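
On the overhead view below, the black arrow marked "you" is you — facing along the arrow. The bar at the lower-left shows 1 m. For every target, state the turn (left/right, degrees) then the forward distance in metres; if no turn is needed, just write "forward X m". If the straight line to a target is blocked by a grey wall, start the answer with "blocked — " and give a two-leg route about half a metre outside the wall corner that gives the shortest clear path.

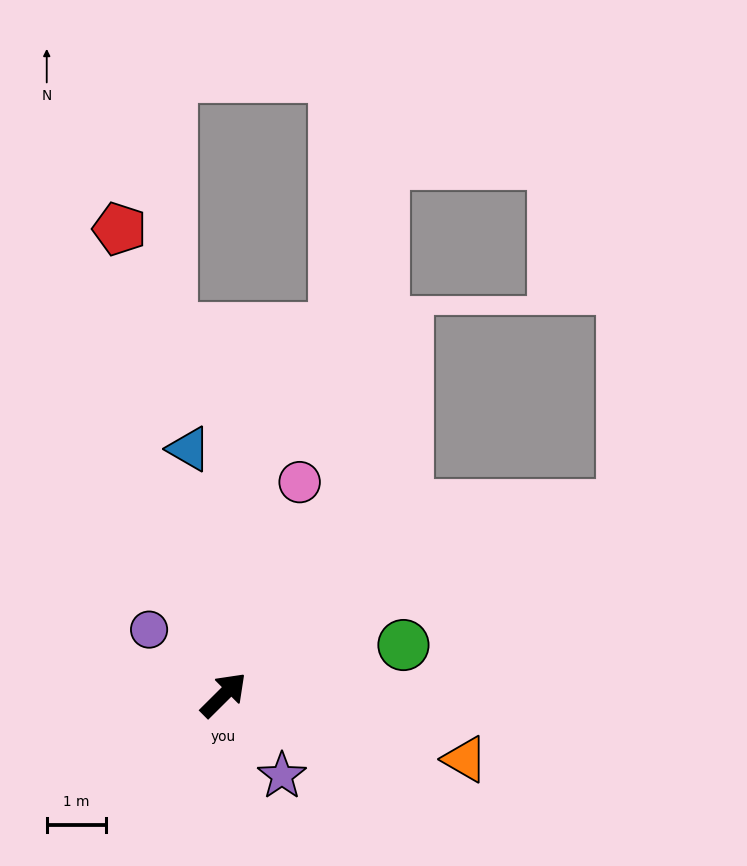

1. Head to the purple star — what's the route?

turn right 99°, forward 1.7 m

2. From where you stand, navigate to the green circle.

turn right 29°, forward 3.1 m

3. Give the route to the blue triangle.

turn left 53°, forward 4.2 m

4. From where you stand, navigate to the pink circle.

turn left 25°, forward 3.8 m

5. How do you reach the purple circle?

turn left 94°, forward 1.7 m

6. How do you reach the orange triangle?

turn right 60°, forward 4.2 m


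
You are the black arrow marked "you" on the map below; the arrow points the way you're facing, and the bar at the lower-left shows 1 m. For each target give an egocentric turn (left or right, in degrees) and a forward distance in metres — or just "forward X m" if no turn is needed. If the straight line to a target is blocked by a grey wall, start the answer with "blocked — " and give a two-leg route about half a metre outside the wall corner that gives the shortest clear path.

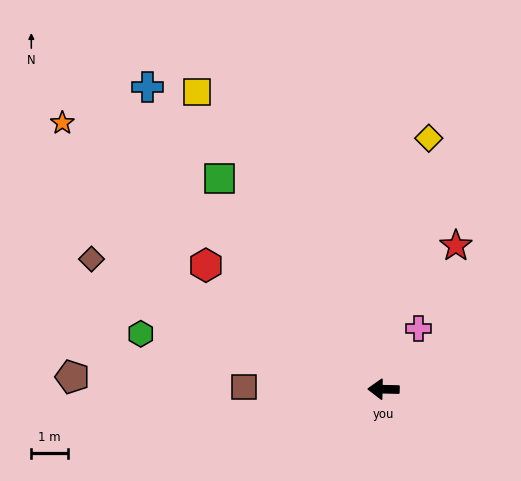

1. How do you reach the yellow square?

turn right 57°, forward 9.6 m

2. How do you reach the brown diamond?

turn right 23°, forward 8.7 m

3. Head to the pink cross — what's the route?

turn right 119°, forward 1.9 m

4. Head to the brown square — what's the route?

forward 3.8 m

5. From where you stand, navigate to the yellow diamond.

turn right 99°, forward 6.9 m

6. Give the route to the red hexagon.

turn right 34°, forward 5.9 m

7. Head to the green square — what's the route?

turn right 51°, forward 7.3 m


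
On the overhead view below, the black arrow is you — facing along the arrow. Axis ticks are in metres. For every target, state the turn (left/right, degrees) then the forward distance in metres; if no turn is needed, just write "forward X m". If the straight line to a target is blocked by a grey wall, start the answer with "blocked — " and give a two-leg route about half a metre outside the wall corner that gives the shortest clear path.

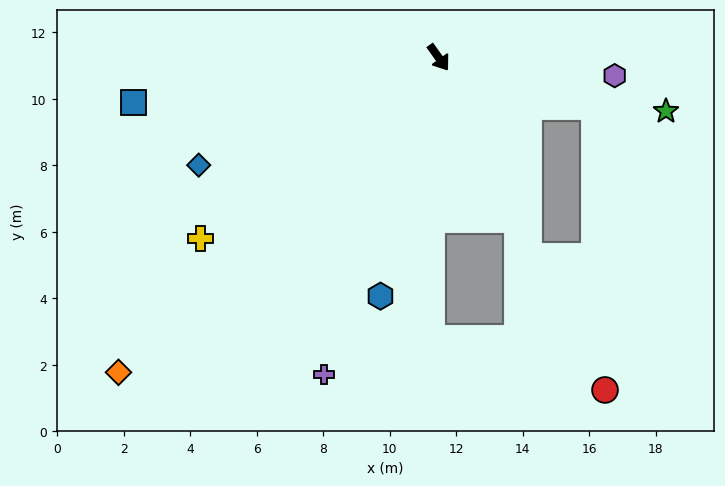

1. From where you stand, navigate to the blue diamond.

turn right 101°, forward 7.9 m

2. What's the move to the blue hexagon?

turn right 49°, forward 7.4 m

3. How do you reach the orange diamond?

turn right 81°, forward 13.5 m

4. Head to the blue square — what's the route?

turn right 117°, forward 9.3 m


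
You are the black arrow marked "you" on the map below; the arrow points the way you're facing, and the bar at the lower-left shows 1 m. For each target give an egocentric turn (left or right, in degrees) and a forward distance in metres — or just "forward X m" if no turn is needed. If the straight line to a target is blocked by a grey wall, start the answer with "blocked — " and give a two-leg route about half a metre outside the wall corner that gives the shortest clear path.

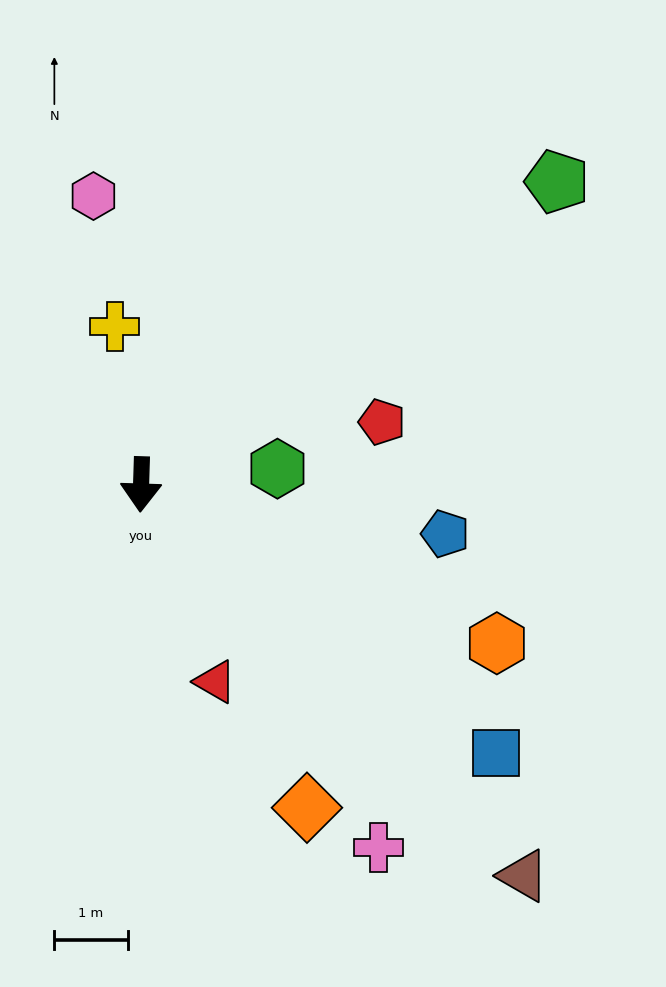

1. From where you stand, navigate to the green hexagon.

turn left 98°, forward 1.9 m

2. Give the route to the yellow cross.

turn right 169°, forward 2.2 m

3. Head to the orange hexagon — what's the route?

turn left 68°, forward 5.3 m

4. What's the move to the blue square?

turn left 55°, forward 6.1 m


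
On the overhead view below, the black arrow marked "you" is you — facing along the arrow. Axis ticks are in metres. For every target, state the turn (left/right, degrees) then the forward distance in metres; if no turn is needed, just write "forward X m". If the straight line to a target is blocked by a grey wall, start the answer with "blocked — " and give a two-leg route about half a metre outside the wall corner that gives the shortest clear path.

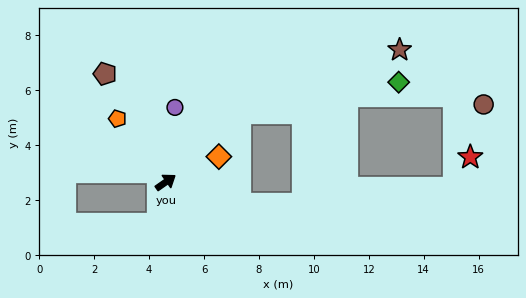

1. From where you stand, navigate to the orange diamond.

turn right 9°, forward 2.1 m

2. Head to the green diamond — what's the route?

blocked — turn left 8°, forward 3.7 m, then turn right 32°, forward 5.9 m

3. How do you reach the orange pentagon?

turn left 92°, forward 2.9 m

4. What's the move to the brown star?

blocked — turn left 8°, forward 3.7 m, then turn right 22°, forward 6.3 m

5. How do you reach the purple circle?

turn left 48°, forward 2.7 m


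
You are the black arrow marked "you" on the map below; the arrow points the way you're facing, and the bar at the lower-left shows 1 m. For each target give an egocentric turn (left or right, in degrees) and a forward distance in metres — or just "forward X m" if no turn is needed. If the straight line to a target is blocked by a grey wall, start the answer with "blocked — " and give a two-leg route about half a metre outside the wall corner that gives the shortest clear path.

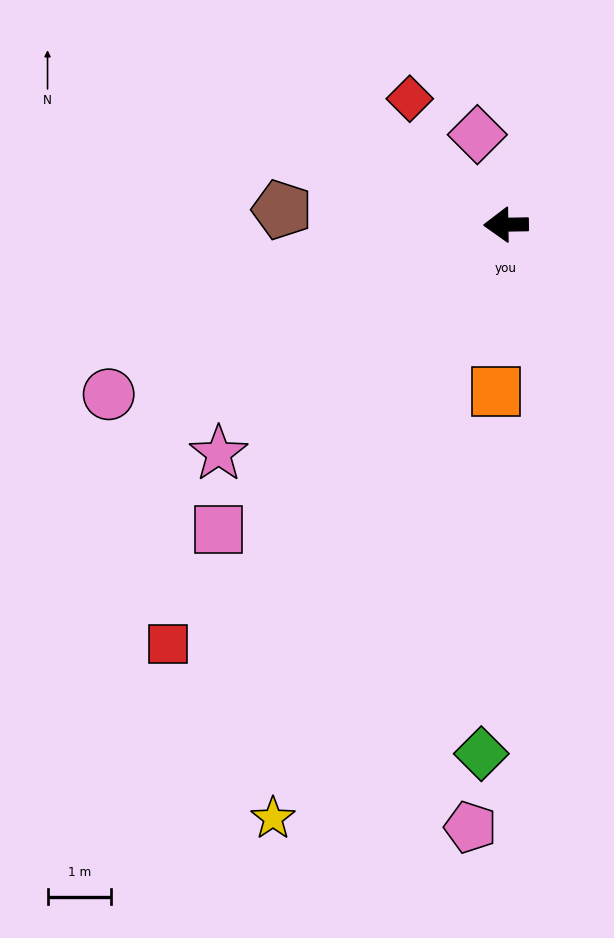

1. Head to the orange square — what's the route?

turn left 85°, forward 2.6 m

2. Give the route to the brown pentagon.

turn right 5°, forward 3.6 m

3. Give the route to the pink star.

turn left 38°, forward 5.8 m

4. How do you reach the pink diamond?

turn right 73°, forward 1.5 m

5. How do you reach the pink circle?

turn left 22°, forward 6.8 m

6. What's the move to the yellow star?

turn left 68°, forward 10.1 m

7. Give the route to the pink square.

turn left 46°, forward 6.6 m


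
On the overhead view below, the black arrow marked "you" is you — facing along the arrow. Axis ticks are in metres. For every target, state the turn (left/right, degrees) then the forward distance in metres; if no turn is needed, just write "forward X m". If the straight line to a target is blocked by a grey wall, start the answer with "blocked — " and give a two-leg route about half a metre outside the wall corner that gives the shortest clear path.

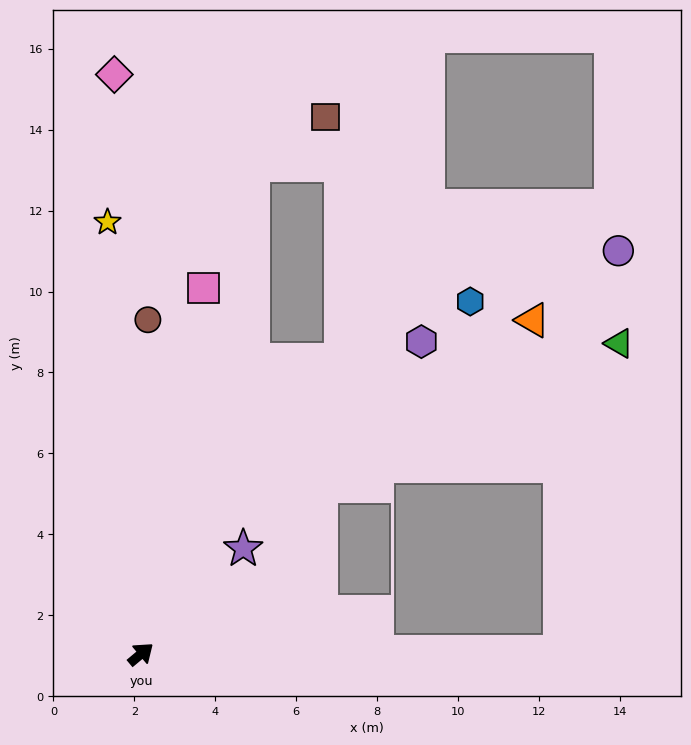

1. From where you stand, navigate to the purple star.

turn left 6°, forward 3.6 m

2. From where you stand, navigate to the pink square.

turn left 40°, forward 9.2 m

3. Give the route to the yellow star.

turn left 54°, forward 10.7 m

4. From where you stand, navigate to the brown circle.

turn left 49°, forward 8.3 m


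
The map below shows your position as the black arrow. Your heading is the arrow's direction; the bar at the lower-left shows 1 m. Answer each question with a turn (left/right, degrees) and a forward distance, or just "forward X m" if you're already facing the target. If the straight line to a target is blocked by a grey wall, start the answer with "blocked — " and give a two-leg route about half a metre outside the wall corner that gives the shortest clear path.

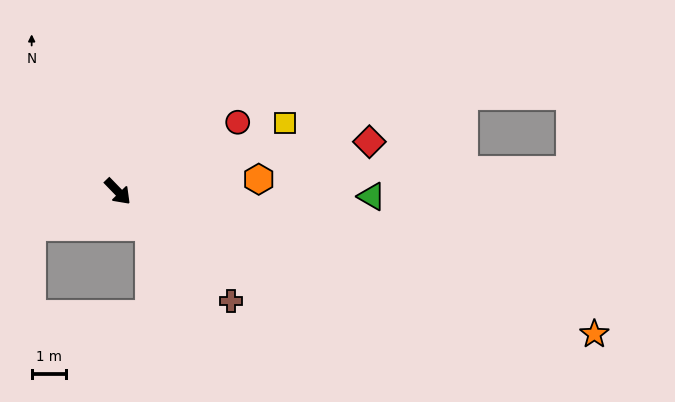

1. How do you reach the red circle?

turn left 76°, forward 4.0 m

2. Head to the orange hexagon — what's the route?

turn left 51°, forward 4.1 m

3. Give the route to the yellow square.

turn left 68°, forward 5.2 m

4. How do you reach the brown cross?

forward 4.5 m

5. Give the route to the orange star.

turn left 29°, forward 14.3 m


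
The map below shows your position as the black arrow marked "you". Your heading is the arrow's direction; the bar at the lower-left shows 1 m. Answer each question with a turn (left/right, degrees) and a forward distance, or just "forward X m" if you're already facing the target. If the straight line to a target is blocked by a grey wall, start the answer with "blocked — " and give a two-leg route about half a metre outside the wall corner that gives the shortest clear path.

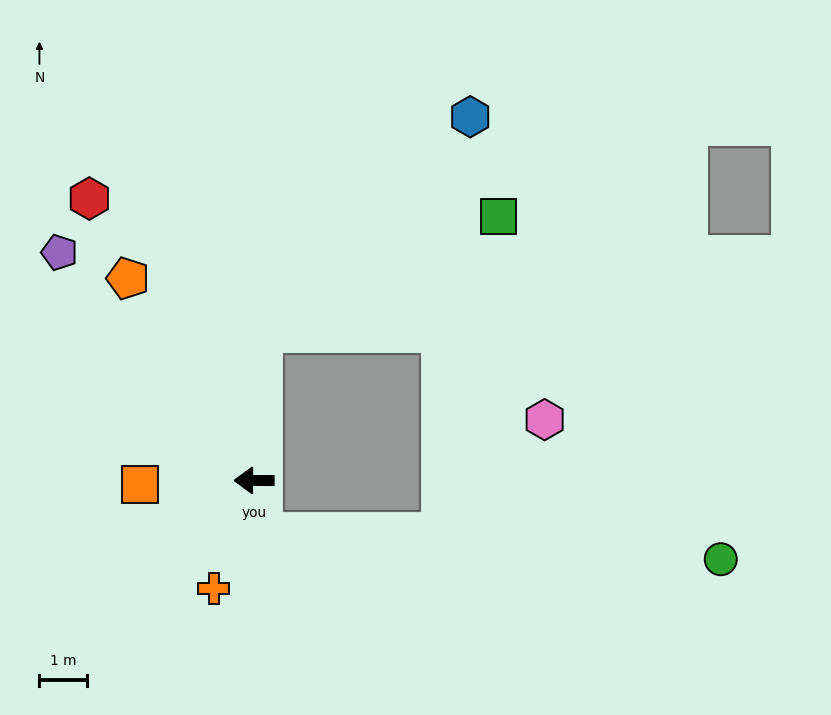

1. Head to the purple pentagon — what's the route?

turn right 49°, forward 6.3 m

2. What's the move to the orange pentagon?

turn right 58°, forward 5.0 m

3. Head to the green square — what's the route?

blocked — turn right 93°, forward 3.1 m, then turn right 61°, forward 5.5 m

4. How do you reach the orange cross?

turn left 70°, forward 2.4 m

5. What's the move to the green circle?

blocked — turn left 100°, forward 1.1 m, then turn left 77°, forward 9.7 m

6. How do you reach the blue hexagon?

blocked — turn right 93°, forward 3.1 m, then turn right 41°, forward 6.3 m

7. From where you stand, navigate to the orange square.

turn left 2°, forward 2.4 m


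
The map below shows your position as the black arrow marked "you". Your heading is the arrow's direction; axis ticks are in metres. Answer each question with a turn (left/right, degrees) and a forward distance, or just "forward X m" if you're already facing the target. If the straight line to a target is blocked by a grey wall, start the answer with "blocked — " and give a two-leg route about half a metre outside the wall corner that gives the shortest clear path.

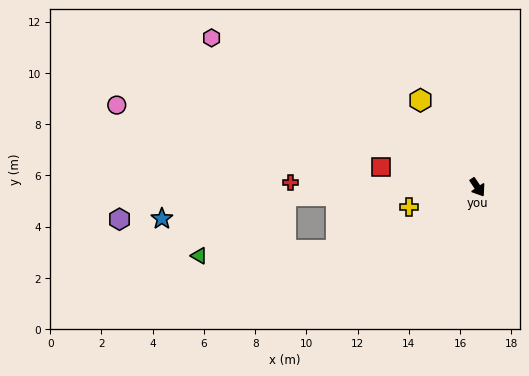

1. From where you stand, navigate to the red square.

turn right 136°, forward 3.8 m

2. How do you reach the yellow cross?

turn right 108°, forward 2.8 m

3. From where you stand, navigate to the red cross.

turn right 125°, forward 7.3 m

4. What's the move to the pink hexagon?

turn right 153°, forward 11.9 m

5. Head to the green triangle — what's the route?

blocked — turn right 121°, forward 7.5 m, then turn left 32°, forward 4.1 m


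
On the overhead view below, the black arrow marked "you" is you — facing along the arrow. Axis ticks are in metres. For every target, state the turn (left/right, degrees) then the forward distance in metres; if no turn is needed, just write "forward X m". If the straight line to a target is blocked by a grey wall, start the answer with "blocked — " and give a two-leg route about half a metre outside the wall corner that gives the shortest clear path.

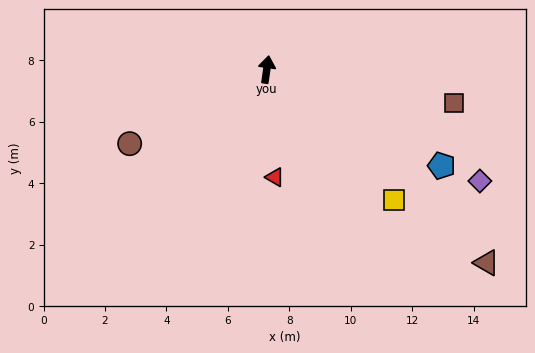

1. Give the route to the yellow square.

turn right 128°, forward 5.9 m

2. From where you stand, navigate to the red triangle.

turn right 167°, forward 3.5 m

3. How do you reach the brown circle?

turn left 127°, forward 5.1 m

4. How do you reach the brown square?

turn right 92°, forward 6.2 m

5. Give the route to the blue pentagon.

turn right 111°, forward 6.5 m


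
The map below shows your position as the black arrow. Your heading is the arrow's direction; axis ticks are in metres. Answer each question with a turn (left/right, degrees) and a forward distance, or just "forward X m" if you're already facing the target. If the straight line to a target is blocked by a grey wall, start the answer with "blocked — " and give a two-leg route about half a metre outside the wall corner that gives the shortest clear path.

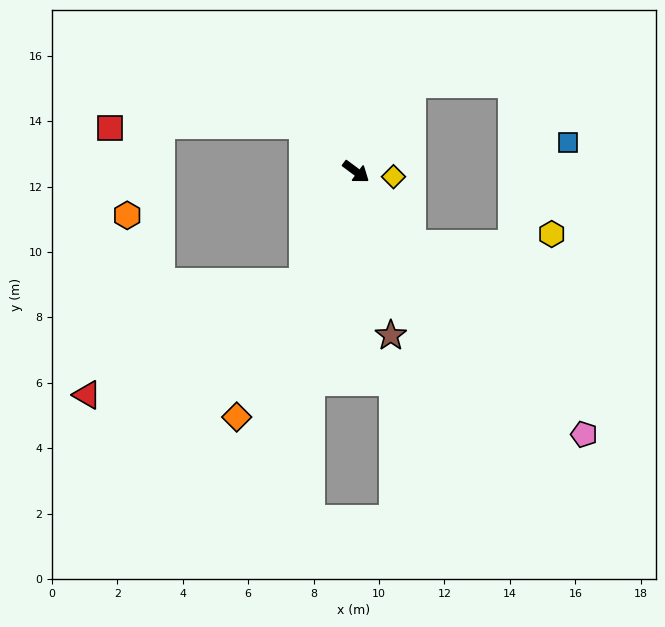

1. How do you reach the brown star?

turn right 41°, forward 5.1 m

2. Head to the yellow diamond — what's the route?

turn left 29°, forward 1.2 m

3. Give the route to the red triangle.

blocked — turn right 79°, forward 3.7 m, then turn right 37°, forward 7.5 m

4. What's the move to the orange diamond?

turn right 79°, forward 8.3 m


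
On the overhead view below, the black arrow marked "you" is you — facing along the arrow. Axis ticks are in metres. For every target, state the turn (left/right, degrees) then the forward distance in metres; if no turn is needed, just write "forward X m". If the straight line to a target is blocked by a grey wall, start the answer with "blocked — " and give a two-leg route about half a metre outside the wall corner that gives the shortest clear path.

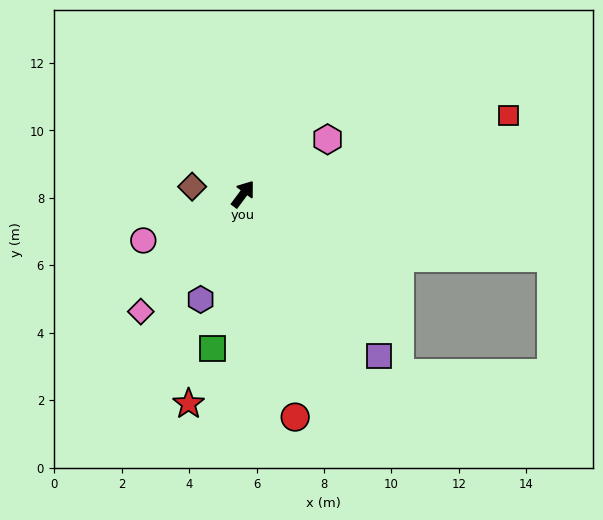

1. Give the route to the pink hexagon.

turn right 20°, forward 3.0 m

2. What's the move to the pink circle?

turn left 152°, forward 3.3 m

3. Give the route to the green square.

turn right 155°, forward 4.7 m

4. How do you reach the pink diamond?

turn left 176°, forward 4.6 m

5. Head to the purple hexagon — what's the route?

turn right 165°, forward 3.4 m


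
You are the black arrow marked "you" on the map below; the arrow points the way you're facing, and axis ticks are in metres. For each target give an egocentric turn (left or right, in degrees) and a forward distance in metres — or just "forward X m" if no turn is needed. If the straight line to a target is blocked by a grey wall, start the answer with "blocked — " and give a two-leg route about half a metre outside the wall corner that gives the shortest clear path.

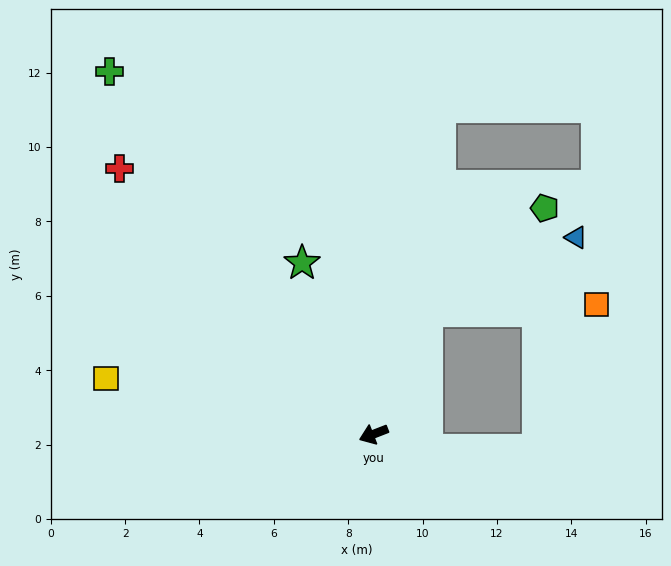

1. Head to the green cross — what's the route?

turn right 75°, forward 12.1 m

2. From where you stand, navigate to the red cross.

turn right 67°, forward 9.9 m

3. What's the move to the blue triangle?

blocked — turn right 135°, forward 3.6 m, then turn right 40°, forward 4.5 m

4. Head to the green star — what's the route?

turn right 89°, forward 5.0 m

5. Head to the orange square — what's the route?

blocked — turn right 135°, forward 3.6 m, then turn right 64°, forward 4.6 m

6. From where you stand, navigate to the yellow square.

turn right 33°, forward 7.4 m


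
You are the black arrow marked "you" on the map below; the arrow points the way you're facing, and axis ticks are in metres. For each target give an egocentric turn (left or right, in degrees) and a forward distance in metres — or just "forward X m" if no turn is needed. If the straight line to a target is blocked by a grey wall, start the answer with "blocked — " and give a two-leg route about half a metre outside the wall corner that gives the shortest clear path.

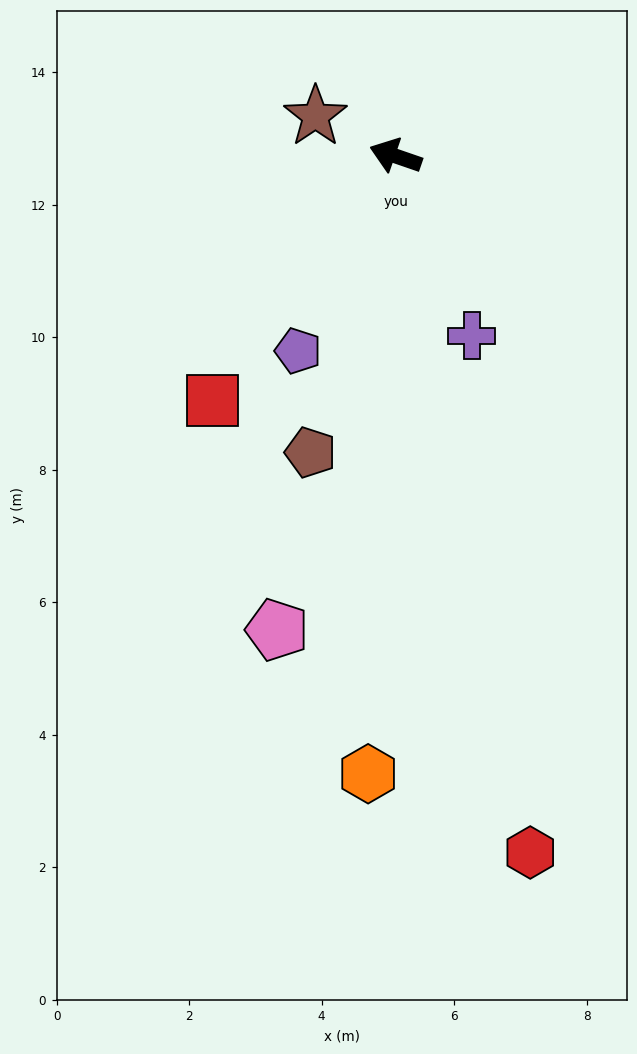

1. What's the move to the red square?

turn left 72°, forward 4.6 m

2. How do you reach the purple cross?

turn left 132°, forward 2.9 m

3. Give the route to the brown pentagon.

turn left 93°, forward 4.7 m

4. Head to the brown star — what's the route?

turn right 7°, forward 1.4 m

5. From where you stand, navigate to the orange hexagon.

turn left 106°, forward 9.3 m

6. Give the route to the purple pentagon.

turn left 82°, forward 3.3 m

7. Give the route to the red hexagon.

turn left 120°, forward 10.7 m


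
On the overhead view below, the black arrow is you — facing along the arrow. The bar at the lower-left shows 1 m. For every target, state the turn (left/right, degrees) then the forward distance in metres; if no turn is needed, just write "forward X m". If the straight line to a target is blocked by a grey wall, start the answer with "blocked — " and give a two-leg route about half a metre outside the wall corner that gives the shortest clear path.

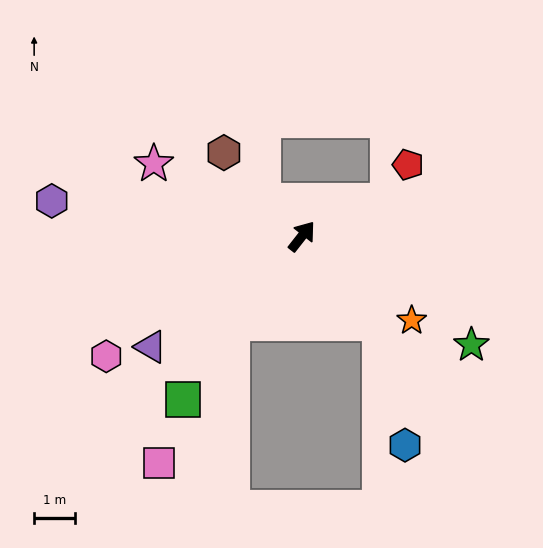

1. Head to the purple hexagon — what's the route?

turn left 120°, forward 6.2 m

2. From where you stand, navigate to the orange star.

turn right 89°, forward 3.4 m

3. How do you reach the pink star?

turn left 102°, forward 4.0 m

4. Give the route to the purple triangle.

turn left 164°, forward 4.6 m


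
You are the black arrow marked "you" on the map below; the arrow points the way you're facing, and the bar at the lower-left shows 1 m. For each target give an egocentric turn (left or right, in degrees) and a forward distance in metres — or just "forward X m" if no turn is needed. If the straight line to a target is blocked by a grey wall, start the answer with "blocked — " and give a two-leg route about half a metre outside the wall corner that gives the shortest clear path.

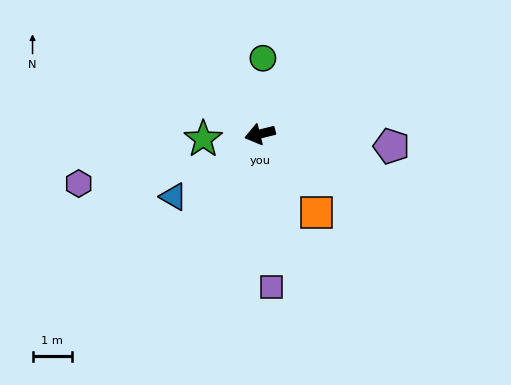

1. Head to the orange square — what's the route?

turn left 112°, forward 2.5 m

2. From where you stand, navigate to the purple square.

turn left 80°, forward 3.9 m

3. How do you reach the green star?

turn right 9°, forward 1.5 m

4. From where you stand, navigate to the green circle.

turn right 106°, forward 1.9 m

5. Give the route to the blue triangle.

turn left 22°, forward 2.7 m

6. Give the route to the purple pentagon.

turn left 161°, forward 3.4 m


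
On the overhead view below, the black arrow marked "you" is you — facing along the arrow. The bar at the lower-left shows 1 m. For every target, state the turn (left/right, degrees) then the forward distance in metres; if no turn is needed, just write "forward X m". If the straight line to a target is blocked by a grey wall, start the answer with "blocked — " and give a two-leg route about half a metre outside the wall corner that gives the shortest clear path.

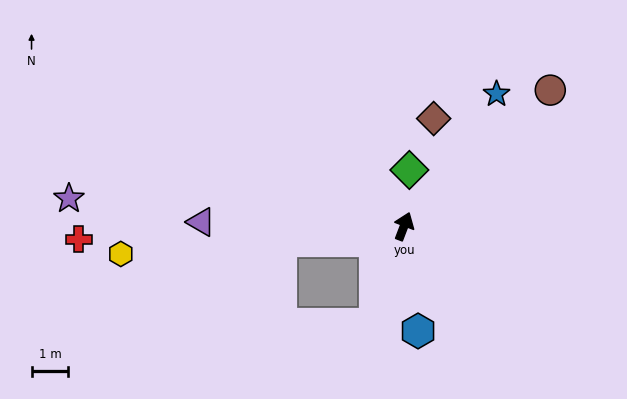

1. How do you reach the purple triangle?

turn left 110°, forward 5.5 m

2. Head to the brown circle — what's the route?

turn right 26°, forward 5.4 m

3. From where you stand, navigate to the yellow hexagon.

turn left 116°, forward 7.7 m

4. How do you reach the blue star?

turn right 14°, forward 4.4 m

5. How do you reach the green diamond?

turn left 15°, forward 1.5 m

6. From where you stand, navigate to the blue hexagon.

turn right 152°, forward 2.9 m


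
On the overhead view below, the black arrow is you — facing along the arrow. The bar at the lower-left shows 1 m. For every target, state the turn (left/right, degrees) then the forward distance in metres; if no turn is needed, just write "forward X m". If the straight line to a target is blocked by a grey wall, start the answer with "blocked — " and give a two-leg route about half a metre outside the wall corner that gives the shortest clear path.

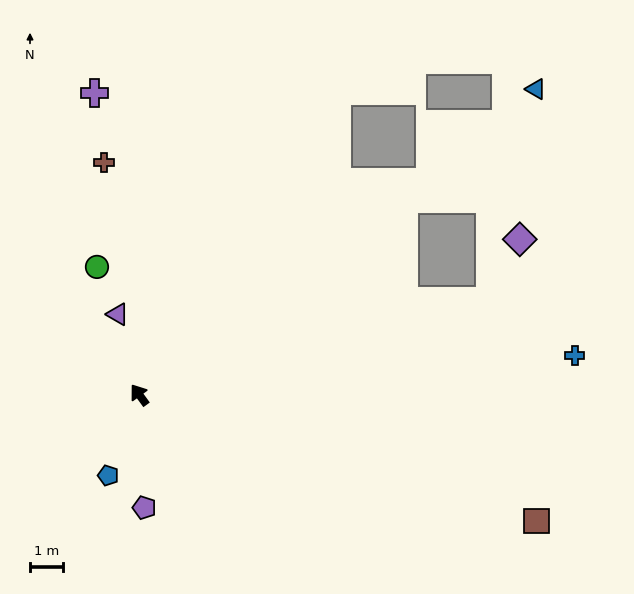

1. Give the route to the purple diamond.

blocked — turn right 111°, forward 11.1 m, then turn left 49°, forward 2.1 m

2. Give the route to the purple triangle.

turn right 21°, forward 2.6 m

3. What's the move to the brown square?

turn right 144°, forward 12.7 m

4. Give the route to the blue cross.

turn right 121°, forward 13.4 m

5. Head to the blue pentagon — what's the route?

turn left 123°, forward 2.6 m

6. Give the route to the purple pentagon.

turn left 147°, forward 3.5 m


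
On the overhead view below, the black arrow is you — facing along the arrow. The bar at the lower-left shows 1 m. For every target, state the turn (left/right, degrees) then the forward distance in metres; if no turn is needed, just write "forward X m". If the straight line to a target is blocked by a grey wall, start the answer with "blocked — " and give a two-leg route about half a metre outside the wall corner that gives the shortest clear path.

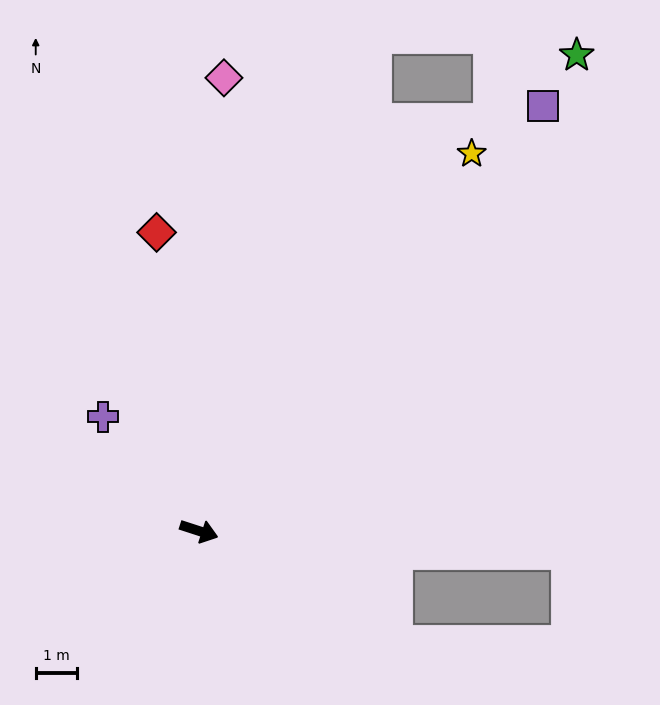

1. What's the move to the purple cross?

turn left 148°, forward 3.6 m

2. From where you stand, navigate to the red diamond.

turn left 116°, forward 7.4 m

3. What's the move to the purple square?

turn left 69°, forward 13.3 m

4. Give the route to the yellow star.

turn left 72°, forward 11.3 m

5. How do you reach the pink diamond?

turn left 105°, forward 11.1 m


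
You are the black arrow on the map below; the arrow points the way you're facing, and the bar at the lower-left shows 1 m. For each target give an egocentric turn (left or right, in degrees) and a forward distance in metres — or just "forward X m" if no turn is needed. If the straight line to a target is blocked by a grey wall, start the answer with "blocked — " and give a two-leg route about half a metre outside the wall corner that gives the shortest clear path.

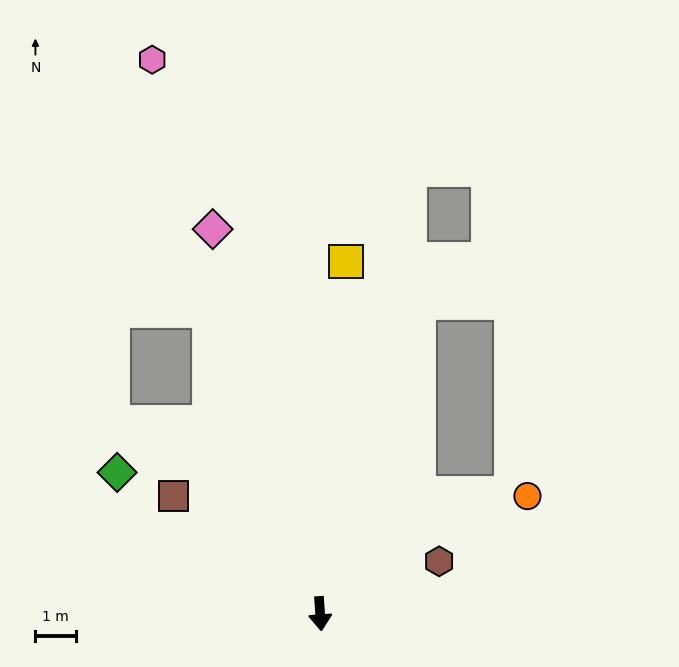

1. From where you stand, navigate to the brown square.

turn right 133°, forward 4.6 m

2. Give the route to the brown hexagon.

turn left 110°, forward 3.2 m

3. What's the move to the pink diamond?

turn right 168°, forward 9.8 m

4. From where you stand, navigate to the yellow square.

turn left 172°, forward 8.7 m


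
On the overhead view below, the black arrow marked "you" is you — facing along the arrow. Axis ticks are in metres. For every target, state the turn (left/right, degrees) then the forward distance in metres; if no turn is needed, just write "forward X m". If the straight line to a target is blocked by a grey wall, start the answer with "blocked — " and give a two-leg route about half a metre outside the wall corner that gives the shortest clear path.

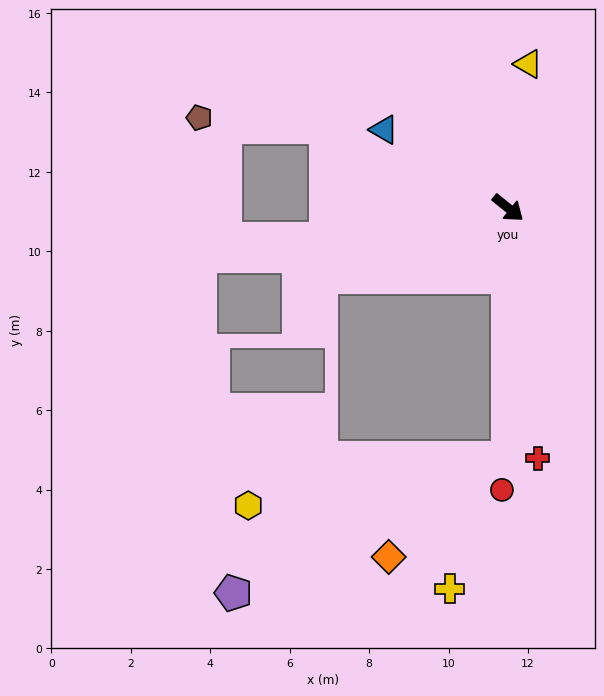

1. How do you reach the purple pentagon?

blocked — turn right 51°, forward 6.3 m, then turn right 64°, forward 7.7 m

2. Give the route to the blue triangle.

turn right 173°, forward 3.7 m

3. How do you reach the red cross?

turn right 44°, forward 6.3 m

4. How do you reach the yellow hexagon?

blocked — turn right 51°, forward 6.3 m, then turn right 80°, forward 6.6 m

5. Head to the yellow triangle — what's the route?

turn left 121°, forward 3.7 m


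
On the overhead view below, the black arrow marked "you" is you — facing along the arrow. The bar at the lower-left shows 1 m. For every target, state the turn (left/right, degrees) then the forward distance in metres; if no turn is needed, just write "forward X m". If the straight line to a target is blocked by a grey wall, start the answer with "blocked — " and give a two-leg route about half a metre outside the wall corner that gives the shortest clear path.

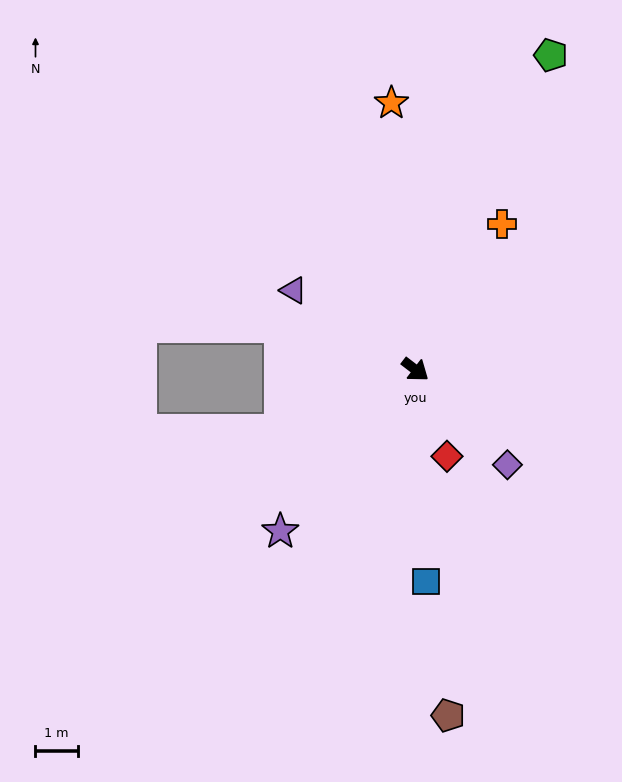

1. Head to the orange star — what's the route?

turn left 133°, forward 6.4 m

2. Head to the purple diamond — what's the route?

turn right 9°, forward 3.1 m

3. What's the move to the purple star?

turn right 92°, forward 5.0 m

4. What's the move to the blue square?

turn right 50°, forward 5.0 m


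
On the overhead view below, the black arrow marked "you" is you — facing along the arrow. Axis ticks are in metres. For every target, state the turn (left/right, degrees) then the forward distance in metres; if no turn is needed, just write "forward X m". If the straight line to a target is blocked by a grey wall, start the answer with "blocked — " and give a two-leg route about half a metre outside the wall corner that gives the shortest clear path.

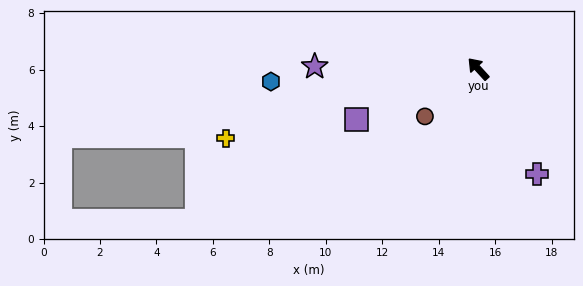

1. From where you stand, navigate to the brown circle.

turn left 89°, forward 2.5 m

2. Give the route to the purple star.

turn left 47°, forward 5.8 m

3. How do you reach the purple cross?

turn left 167°, forward 4.3 m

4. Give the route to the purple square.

turn left 70°, forward 4.7 m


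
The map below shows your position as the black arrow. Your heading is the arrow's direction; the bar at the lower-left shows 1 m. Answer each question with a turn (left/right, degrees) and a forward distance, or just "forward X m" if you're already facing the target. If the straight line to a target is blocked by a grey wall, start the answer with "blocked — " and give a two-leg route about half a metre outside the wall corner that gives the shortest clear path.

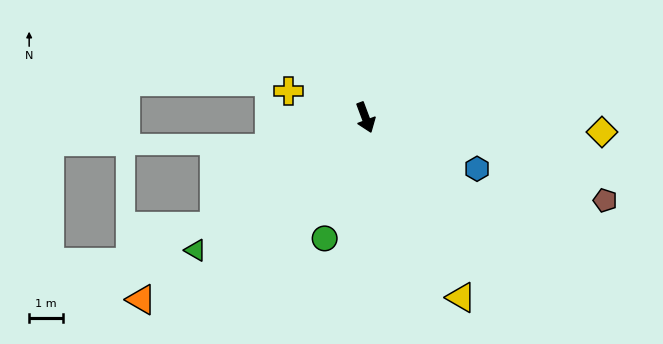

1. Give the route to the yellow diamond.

turn left 66°, forward 7.1 m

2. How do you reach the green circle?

turn right 39°, forward 3.8 m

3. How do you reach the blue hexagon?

turn left 45°, forward 3.7 m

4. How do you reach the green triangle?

turn right 72°, forward 6.4 m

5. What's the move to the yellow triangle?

turn left 7°, forward 6.1 m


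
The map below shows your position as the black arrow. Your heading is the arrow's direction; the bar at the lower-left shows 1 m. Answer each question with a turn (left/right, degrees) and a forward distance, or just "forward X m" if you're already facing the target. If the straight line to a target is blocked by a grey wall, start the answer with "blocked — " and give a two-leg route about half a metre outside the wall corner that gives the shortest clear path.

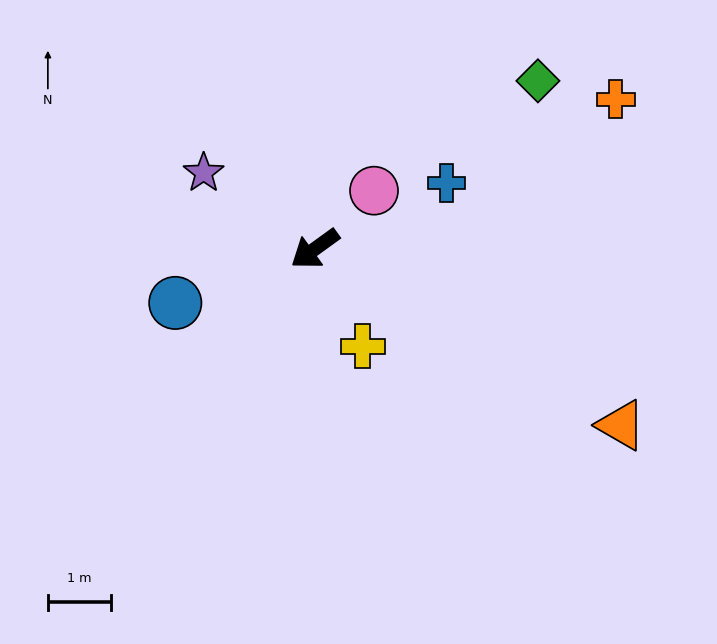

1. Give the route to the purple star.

turn right 70°, forward 2.1 m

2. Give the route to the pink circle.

turn right 171°, forward 1.3 m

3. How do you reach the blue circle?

turn right 15°, forward 2.4 m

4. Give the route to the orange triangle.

turn left 114°, forward 5.6 m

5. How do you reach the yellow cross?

turn left 80°, forward 1.7 m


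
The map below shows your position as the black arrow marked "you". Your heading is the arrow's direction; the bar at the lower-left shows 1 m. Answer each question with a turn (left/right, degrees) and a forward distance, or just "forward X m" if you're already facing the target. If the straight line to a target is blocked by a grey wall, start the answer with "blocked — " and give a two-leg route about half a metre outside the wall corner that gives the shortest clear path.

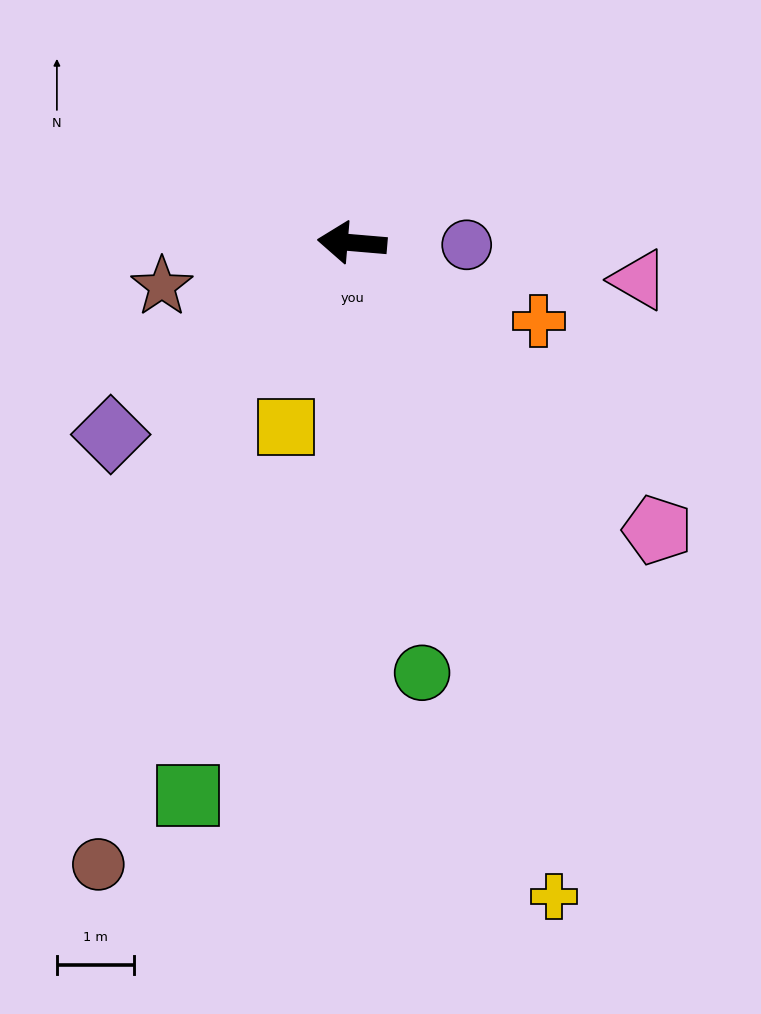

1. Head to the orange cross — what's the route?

turn left 162°, forward 2.6 m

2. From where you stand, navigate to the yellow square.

turn left 75°, forward 2.5 m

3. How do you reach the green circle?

turn left 104°, forward 5.6 m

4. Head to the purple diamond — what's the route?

turn left 43°, forward 4.0 m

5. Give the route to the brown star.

turn left 18°, forward 2.5 m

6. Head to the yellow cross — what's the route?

turn left 112°, forward 8.8 m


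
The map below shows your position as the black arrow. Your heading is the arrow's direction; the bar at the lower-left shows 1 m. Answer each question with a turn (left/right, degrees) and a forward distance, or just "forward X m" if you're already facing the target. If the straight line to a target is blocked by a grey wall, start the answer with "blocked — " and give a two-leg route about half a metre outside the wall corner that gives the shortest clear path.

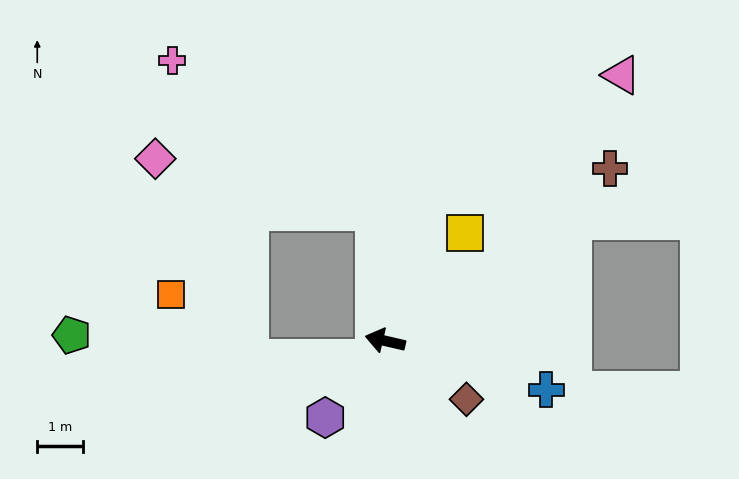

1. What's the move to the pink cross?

blocked — turn right 72°, forward 2.9 m, then turn left 48°, forward 5.6 m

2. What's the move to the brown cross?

turn right 129°, forward 6.2 m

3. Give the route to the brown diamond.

turn left 157°, forward 2.2 m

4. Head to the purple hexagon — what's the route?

turn left 65°, forward 2.1 m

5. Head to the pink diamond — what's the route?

blocked — turn right 72°, forward 2.9 m, then turn left 72°, forward 5.0 m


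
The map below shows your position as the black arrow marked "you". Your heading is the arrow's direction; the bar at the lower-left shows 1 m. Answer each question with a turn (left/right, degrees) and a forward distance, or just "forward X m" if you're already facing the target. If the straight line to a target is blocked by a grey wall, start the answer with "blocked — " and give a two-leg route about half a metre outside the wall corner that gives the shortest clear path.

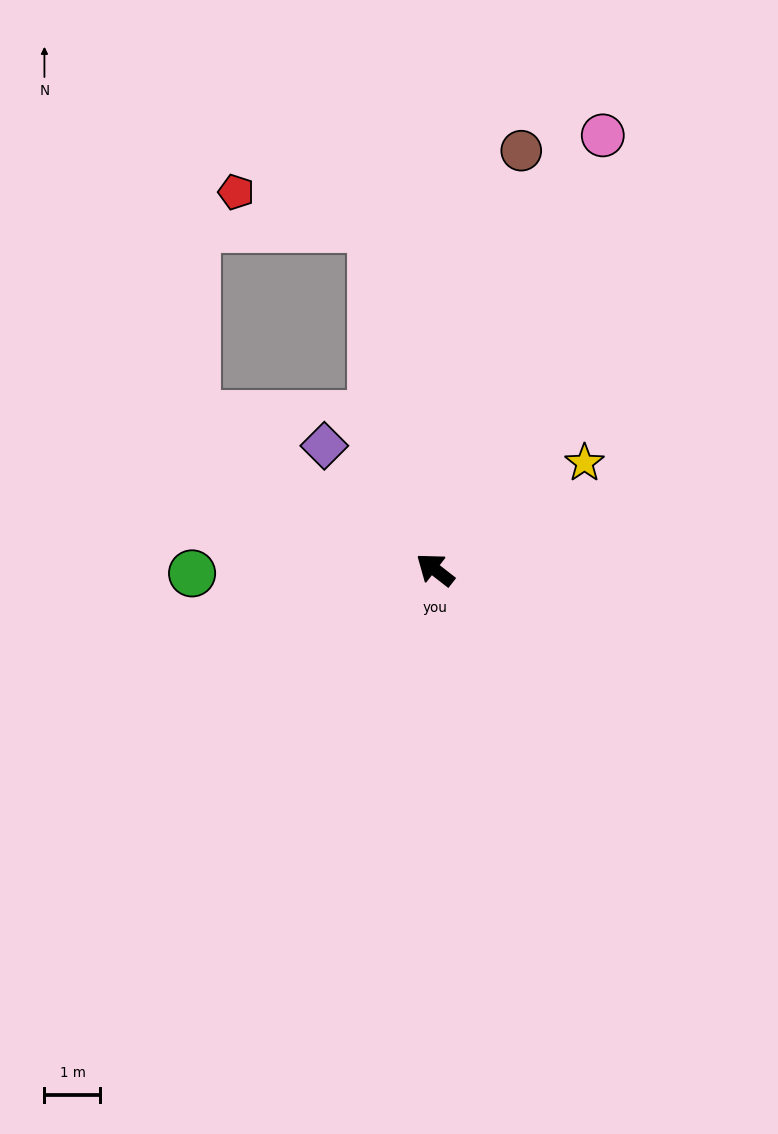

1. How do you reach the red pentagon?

blocked — turn right 41°, forward 6.2 m, then turn left 64°, forward 2.5 m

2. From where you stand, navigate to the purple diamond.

turn right 10°, forward 3.0 m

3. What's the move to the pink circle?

turn right 73°, forward 8.3 m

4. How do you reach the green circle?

turn left 39°, forward 4.3 m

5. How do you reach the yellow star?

turn right 107°, forward 3.3 m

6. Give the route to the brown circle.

turn right 64°, forward 7.6 m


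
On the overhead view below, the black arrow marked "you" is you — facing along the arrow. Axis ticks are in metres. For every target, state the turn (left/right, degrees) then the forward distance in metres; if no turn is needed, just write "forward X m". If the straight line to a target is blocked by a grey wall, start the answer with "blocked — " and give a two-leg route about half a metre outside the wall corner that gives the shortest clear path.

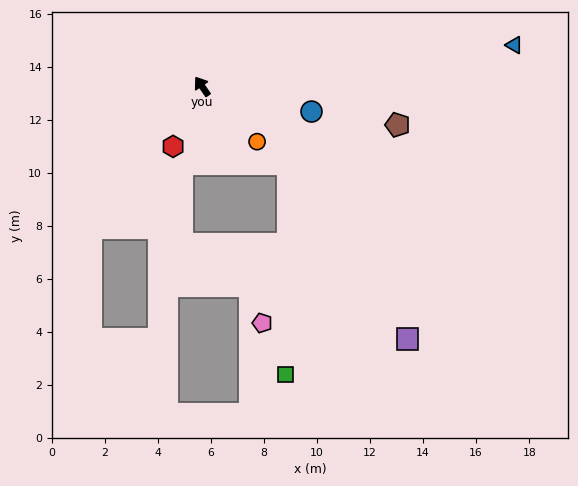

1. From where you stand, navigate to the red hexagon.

turn left 120°, forward 2.5 m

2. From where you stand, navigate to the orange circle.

turn right 170°, forward 2.9 m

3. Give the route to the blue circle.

turn right 138°, forward 4.2 m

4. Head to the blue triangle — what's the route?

turn right 117°, forward 11.9 m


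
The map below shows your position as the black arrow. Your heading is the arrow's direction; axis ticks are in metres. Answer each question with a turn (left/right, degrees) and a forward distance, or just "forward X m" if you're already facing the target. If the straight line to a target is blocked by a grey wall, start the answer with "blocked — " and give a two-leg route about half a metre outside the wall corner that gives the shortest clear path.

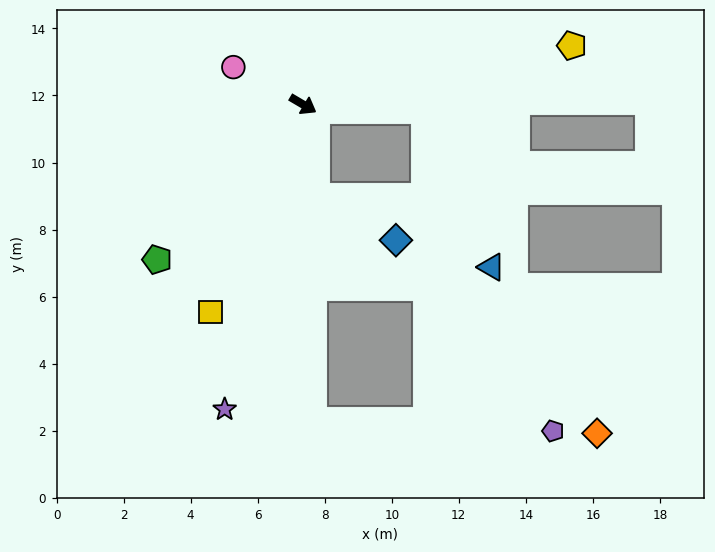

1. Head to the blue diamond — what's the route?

blocked — turn right 52°, forward 2.8 m, then turn left 54°, forward 2.7 m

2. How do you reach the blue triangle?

blocked — turn left 28°, forward 3.7 m, then turn right 65°, forward 5.1 m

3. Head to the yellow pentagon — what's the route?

turn left 43°, forward 8.2 m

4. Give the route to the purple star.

turn right 74°, forward 9.4 m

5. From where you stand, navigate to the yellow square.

turn right 84°, forward 6.8 m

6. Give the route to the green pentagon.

turn right 103°, forward 6.4 m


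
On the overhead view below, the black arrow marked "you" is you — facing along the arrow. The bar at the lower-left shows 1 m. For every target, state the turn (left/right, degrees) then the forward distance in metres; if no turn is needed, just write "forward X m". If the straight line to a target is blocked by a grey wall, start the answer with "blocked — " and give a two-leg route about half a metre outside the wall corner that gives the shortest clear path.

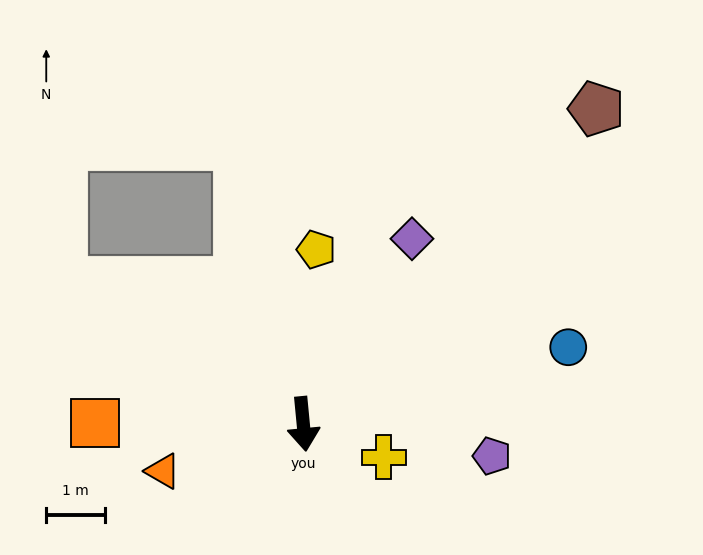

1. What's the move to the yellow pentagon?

turn left 170°, forward 3.0 m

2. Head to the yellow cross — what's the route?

turn left 62°, forward 1.5 m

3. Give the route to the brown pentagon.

turn left 132°, forward 7.4 m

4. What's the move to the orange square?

turn right 96°, forward 3.6 m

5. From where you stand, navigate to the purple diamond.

turn left 144°, forward 3.7 m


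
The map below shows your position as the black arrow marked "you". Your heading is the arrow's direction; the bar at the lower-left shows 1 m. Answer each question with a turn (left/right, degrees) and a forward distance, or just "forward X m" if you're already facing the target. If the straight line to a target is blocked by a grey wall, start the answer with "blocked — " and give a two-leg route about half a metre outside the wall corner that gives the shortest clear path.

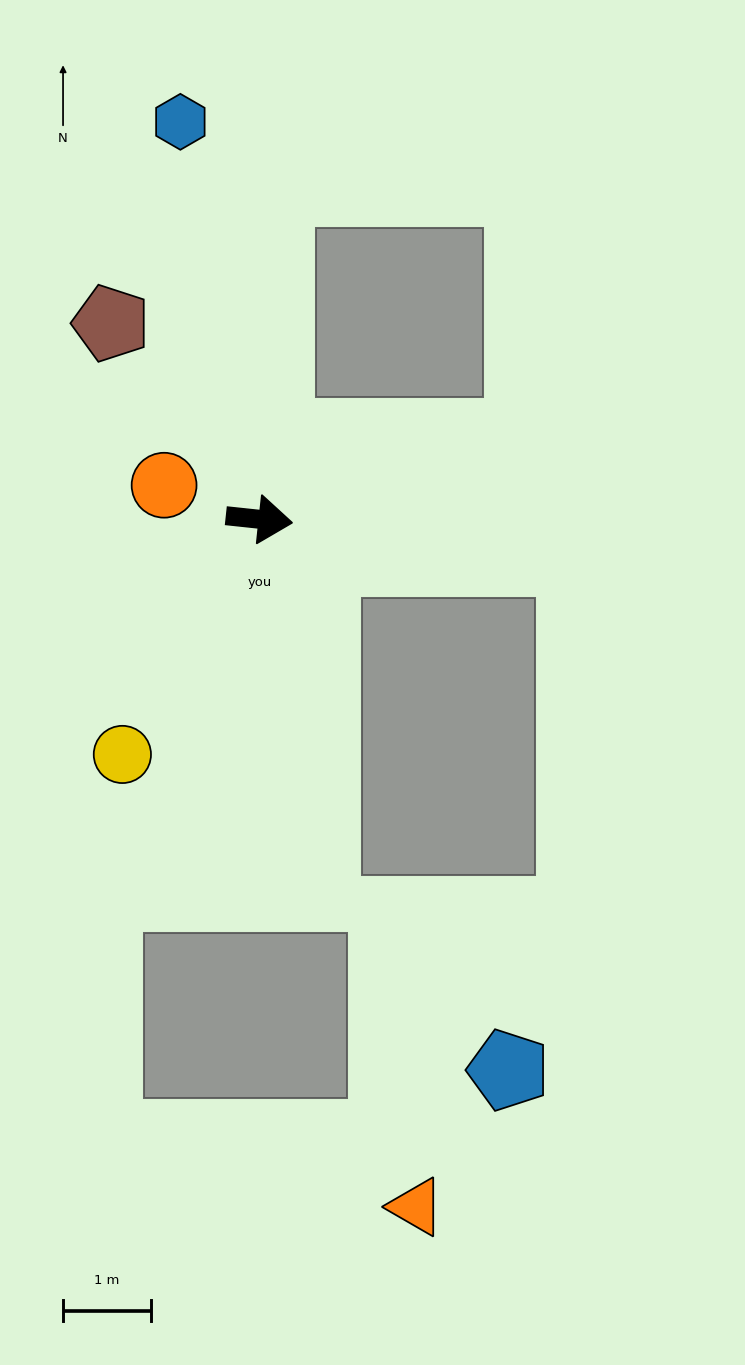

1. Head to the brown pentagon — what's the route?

turn left 133°, forward 2.8 m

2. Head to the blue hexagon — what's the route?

turn left 107°, forward 4.6 m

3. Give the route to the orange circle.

turn left 166°, forward 1.2 m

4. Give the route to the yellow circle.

turn right 114°, forward 3.1 m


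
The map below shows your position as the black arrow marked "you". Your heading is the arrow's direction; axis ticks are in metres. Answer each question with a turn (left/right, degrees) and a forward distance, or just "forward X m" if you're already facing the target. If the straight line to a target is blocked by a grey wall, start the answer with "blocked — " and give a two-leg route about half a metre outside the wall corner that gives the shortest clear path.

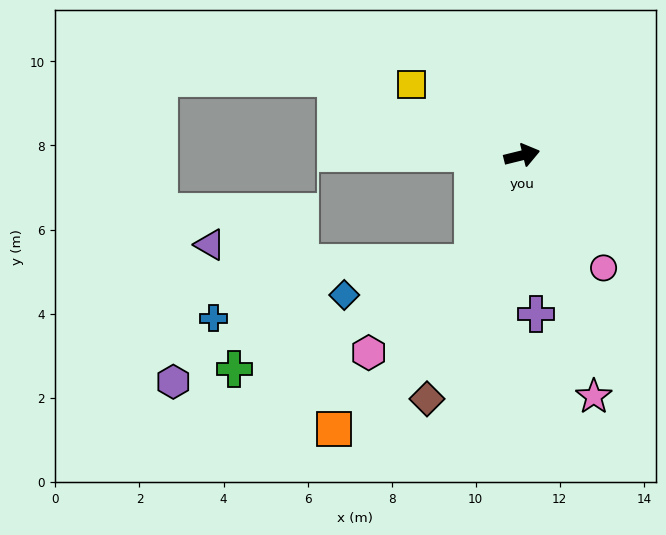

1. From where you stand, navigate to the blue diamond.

blocked — turn right 129°, forward 2.8 m, then turn right 50°, forward 3.1 m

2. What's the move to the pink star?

turn right 87°, forward 6.0 m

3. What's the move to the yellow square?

turn left 133°, forward 3.1 m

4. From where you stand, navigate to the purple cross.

turn right 99°, forward 3.8 m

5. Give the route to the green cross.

blocked — turn right 129°, forward 2.8 m, then turn right 40°, forward 6.2 m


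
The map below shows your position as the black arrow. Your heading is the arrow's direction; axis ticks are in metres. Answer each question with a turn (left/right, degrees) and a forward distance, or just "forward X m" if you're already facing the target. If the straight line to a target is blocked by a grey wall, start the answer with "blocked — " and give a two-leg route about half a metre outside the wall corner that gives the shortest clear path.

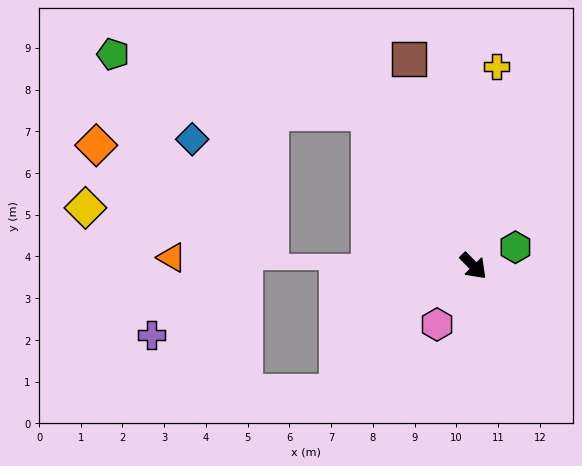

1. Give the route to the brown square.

turn left 153°, forward 5.2 m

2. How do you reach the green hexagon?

turn left 70°, forward 1.1 m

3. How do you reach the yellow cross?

turn left 129°, forward 4.8 m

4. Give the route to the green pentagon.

blocked — turn left 170°, forward 4.4 m, then turn left 43°, forward 6.3 m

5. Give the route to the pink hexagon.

turn right 76°, forward 1.7 m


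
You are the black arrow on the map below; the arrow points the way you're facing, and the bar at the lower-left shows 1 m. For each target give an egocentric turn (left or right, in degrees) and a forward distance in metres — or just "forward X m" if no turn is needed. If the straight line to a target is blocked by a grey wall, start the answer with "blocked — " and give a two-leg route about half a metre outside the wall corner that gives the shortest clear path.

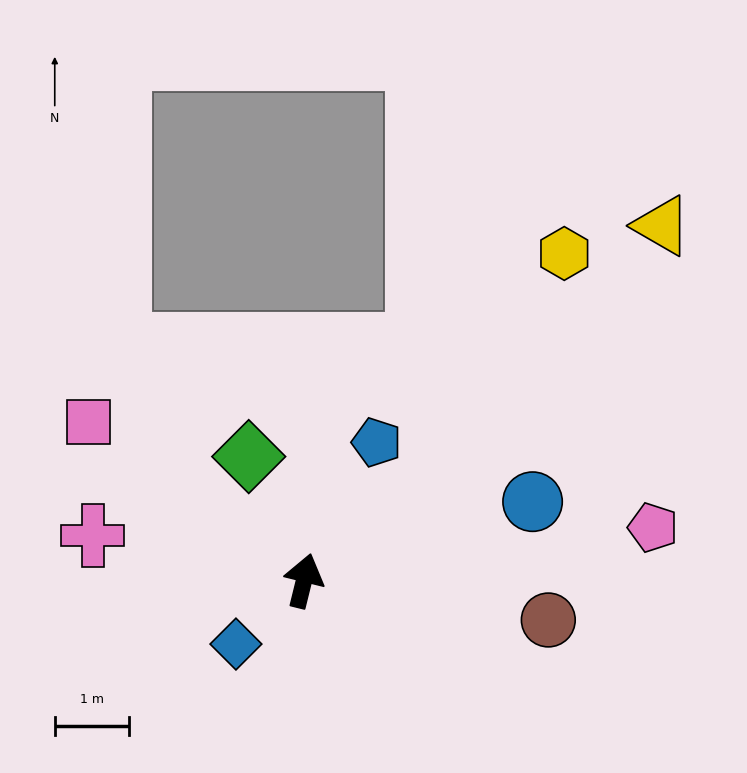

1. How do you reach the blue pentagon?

turn right 14°, forward 2.1 m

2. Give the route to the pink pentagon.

turn right 67°, forward 4.7 m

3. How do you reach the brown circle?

turn right 85°, forward 3.3 m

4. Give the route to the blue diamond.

turn left 147°, forward 1.2 m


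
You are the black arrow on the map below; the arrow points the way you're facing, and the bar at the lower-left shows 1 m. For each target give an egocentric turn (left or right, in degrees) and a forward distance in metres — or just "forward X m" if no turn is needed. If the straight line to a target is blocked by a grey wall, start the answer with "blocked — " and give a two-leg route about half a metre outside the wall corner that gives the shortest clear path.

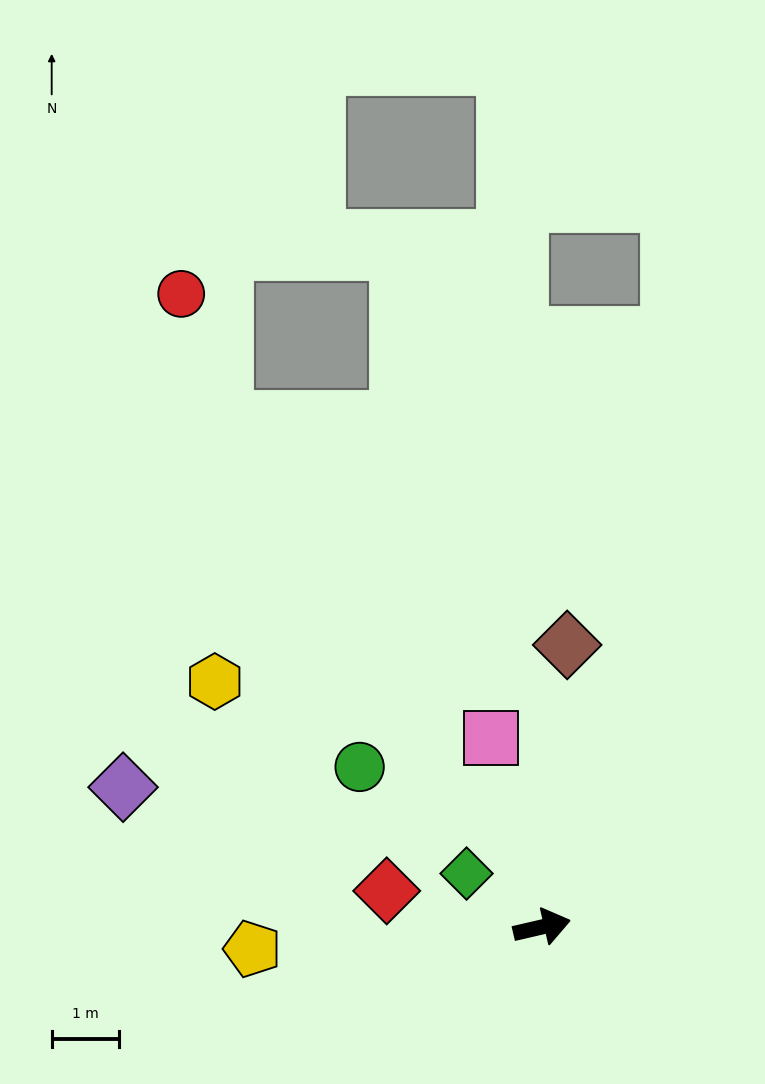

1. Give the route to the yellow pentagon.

turn left 171°, forward 4.3 m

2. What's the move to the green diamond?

turn left 132°, forward 1.4 m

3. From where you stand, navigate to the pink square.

turn left 92°, forward 2.9 m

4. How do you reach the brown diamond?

turn left 72°, forward 4.2 m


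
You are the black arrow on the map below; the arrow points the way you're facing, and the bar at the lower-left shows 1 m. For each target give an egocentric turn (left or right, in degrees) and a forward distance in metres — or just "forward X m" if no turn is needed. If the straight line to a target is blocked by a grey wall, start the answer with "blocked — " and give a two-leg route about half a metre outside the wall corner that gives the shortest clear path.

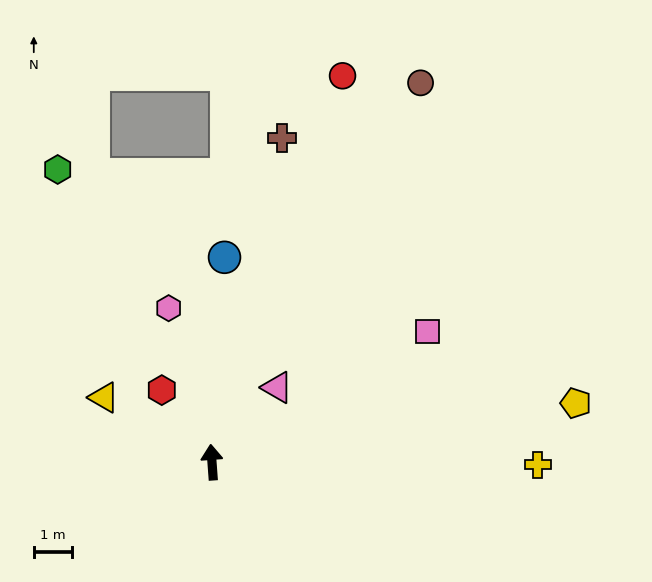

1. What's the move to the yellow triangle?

turn left 55°, forward 3.3 m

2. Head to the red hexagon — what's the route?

turn left 31°, forward 2.3 m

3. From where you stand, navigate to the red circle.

turn right 23°, forward 10.5 m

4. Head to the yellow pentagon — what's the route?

turn right 85°, forward 9.5 m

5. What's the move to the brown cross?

turn right 16°, forward 8.6 m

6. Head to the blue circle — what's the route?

turn right 8°, forward 5.3 m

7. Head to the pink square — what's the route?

turn right 63°, forward 6.5 m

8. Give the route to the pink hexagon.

turn left 12°, forward 4.1 m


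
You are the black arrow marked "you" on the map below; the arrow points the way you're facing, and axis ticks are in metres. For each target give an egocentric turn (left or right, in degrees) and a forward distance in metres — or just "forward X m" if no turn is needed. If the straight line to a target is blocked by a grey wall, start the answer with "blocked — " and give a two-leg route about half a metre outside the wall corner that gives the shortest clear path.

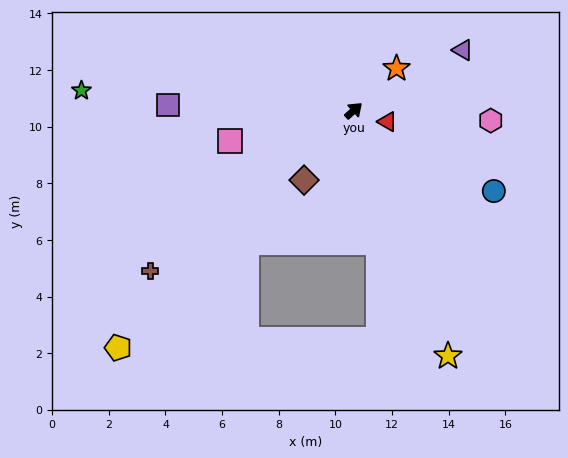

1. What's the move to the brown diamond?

turn right 168°, forward 3.0 m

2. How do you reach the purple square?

turn left 136°, forward 6.6 m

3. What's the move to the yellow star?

turn right 111°, forward 9.3 m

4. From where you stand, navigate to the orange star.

turn left 2°, forward 2.1 m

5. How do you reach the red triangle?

turn right 60°, forward 1.3 m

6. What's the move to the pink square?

turn left 152°, forward 4.5 m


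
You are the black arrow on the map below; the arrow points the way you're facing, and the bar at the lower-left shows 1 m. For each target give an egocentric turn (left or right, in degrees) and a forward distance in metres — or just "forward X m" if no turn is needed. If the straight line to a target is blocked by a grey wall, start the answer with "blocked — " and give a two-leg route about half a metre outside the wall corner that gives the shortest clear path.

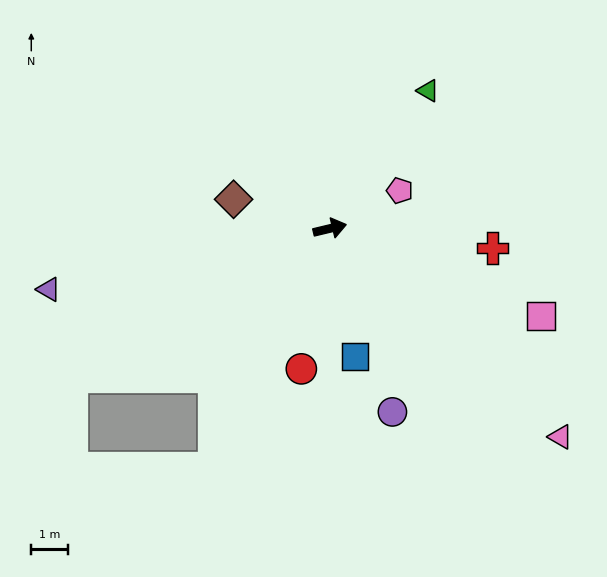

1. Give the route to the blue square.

turn right 92°, forward 3.5 m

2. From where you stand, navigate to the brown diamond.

turn left 150°, forward 2.7 m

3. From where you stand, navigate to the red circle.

turn right 115°, forward 3.8 m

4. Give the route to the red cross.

turn right 20°, forward 4.4 m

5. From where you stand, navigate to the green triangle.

turn left 41°, forward 4.5 m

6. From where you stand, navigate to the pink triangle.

turn right 56°, forward 8.4 m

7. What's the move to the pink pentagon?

turn left 15°, forward 2.1 m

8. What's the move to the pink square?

turn right 36°, forward 6.1 m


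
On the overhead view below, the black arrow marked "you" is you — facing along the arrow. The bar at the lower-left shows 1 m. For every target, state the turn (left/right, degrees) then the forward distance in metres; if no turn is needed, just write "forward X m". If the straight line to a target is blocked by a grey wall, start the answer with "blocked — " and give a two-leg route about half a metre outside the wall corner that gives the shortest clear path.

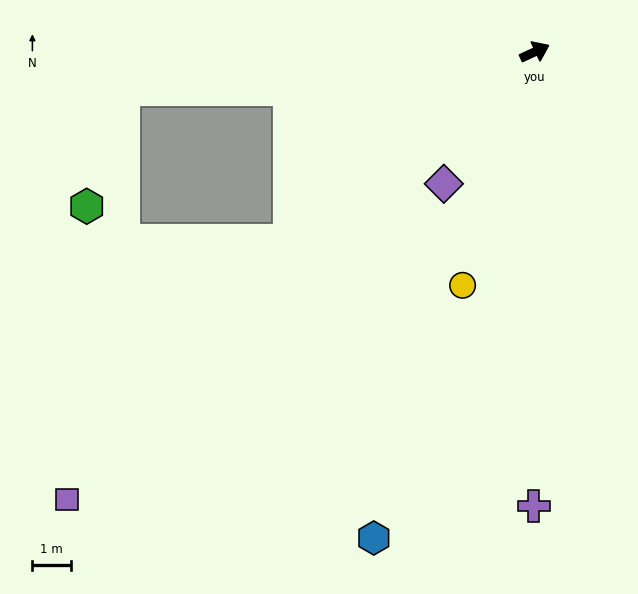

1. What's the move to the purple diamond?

turn right 149°, forward 4.2 m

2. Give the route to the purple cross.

turn right 115°, forward 11.9 m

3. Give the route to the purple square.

turn right 161°, forward 16.9 m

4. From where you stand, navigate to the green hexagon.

blocked — turn left 160°, forward 10.8 m, then turn left 67°, forward 3.2 m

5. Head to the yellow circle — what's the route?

turn right 132°, forward 6.4 m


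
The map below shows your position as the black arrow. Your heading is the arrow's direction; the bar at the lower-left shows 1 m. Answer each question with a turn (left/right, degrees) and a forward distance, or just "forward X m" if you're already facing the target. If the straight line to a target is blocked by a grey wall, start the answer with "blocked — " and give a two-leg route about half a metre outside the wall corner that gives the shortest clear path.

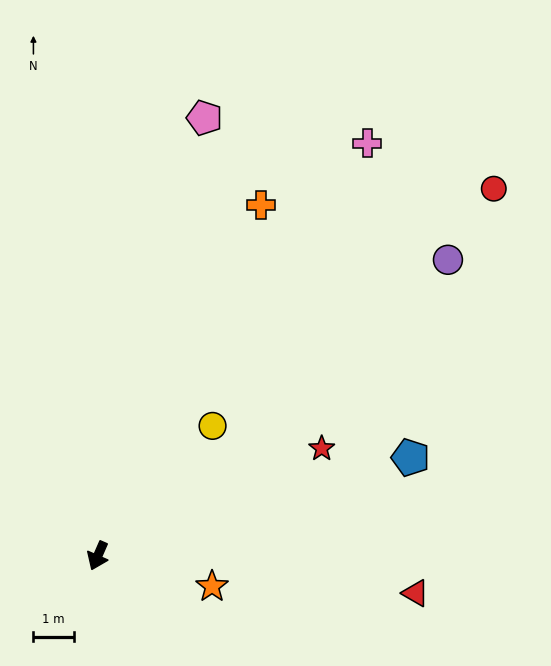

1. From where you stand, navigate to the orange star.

turn left 99°, forward 2.9 m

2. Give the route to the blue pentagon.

turn left 131°, forward 8.2 m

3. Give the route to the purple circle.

turn left 154°, forward 11.4 m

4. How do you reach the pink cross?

turn left 170°, forward 12.3 m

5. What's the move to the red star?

turn left 139°, forward 6.2 m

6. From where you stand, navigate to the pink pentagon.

turn right 170°, forward 11.2 m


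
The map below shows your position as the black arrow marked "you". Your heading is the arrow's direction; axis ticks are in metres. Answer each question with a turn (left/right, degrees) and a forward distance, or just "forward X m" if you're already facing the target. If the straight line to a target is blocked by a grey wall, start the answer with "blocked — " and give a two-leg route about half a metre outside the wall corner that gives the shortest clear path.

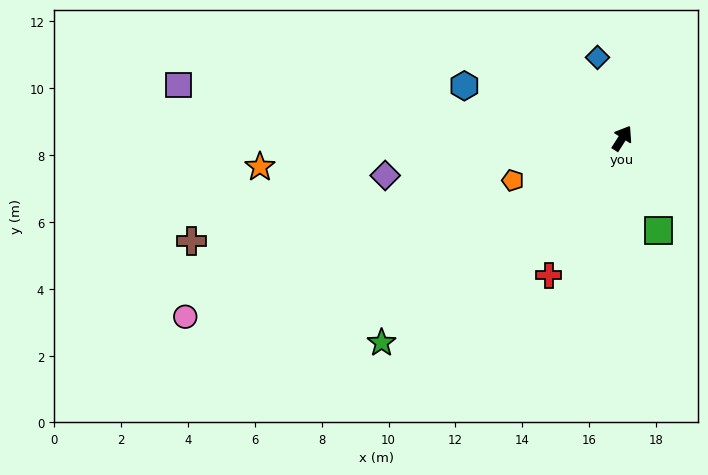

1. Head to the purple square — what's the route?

turn left 116°, forward 13.4 m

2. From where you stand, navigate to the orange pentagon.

turn left 143°, forward 3.5 m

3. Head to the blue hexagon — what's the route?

turn left 104°, forward 5.0 m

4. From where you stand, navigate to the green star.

turn left 163°, forward 9.4 m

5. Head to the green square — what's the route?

turn right 126°, forward 3.0 m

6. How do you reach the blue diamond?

turn left 49°, forward 2.5 m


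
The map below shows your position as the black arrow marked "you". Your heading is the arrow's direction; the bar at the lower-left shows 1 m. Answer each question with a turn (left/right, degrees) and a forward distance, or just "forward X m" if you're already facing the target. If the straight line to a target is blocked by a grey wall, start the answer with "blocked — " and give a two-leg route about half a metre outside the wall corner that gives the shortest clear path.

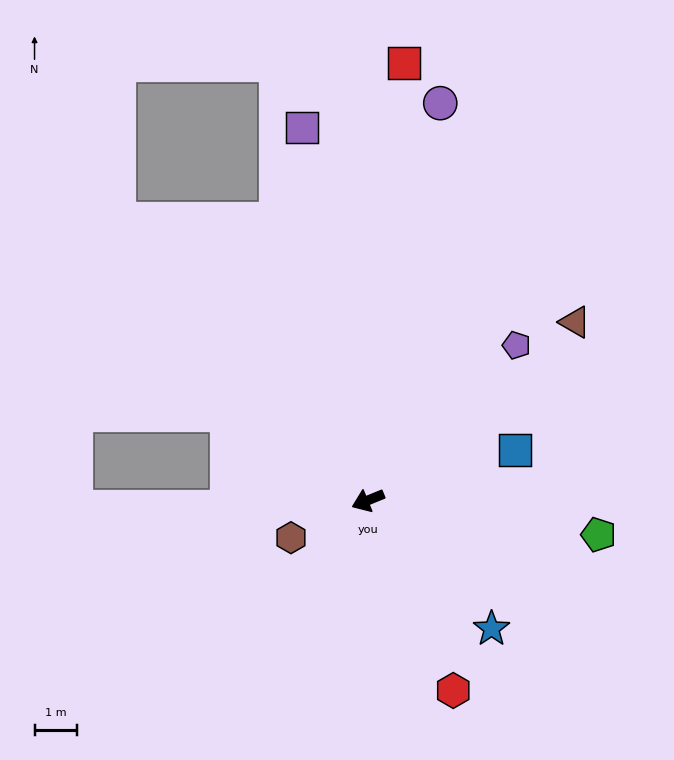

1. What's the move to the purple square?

turn right 102°, forward 8.9 m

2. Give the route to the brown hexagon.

turn left 4°, forward 2.0 m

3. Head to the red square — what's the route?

turn right 117°, forward 10.3 m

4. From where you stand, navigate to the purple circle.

turn right 123°, forward 9.5 m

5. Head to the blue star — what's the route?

turn left 112°, forward 4.2 m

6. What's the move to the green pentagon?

turn left 149°, forward 5.5 m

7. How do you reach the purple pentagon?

turn right 156°, forward 5.0 m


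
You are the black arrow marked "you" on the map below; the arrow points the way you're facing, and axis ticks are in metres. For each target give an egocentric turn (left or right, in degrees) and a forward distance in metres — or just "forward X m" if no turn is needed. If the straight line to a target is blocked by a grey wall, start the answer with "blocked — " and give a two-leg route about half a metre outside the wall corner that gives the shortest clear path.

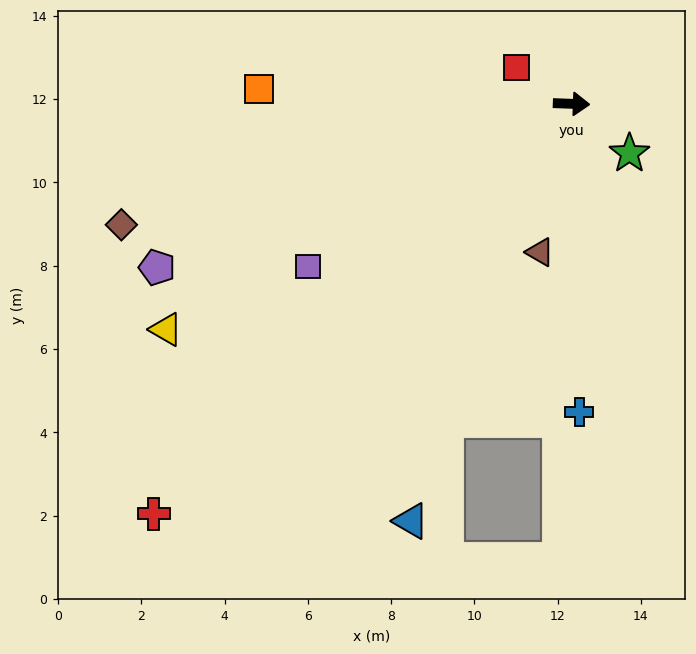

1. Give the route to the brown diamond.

turn right 163°, forward 11.2 m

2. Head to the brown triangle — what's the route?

turn right 100°, forward 3.6 m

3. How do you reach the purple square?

turn right 146°, forward 7.4 m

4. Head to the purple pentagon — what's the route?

turn right 156°, forward 10.7 m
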